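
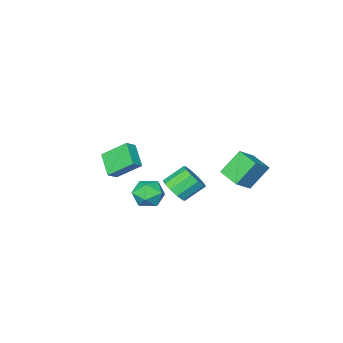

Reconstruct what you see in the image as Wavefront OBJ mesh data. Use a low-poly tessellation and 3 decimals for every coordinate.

v -1.123 2.815 -0.74
v -2.287 3.133 0.702
v -1.074 4.267 -1.02
v -2.237 4.585 0.422
v 0.077 2.955 0.198
v -1.086 3.273 1.64
v 0.127 4.407 -0.082
v -1.037 4.725 1.36
v 1.918 -5.079 -1.769
v 0.962 -3.837 -0.526
v 2.466 -3.734 -2.691
v 1.51 -2.492 -1.448
v 2.63 -5.028 -1.272
v 1.674 -3.786 -0.029
v 3.178 -3.683 -2.194
v 2.222 -2.441 -0.951
v 2.967 2.31 -0.513
v 3.532 2.196 0.242
v 2.359 2.635 1.188
v 1.793 2.75 0.433
v 3.589 2.75 0.055
v 2.415 3.189 1.001
v 3.408 3.136 -0.349
v 2.235 3.575 0.597
v 3.058 3.206 -0.815
v 1.885 3.646 0.131
v 2.674 2.935 -1.166
v 1.5 3.374 -0.22
v 2.401 2.425 -1.268
v 1.228 2.864 -0.322
v 2.345 1.871 -1.081
v 1.171 2.31 -0.135
v 2.525 1.485 -0.677
v 1.352 1.924 0.269
v 2.875 1.414 -0.211
v 1.702 1.854 0.735
v 3.26 1.686 0.14
v 2.086 2.125 1.086
v 2.689 0.85 -1.602
v 3.719 0.62 -1.889
v 2.181 -0.76 -2.131
v 3.211 -0.99 -2.418
v 2.948 -0.883 -1.362
v 3.262 0.112 -1.035
v 2.638 -0.252 -2.985
v 2.952 0.743 -2.658
v 3.687 -0.061 -2.743
v 3.879 -0.451 -1.74
v 2.021 0.311 -2.28
v 2.213 -0.079 -1.277
f 2 4 1
f 5 2 1
f 1 4 3
f 3 5 1
f 2 8 4
f 6 2 5
f 6 8 2
f 4 8 3
f 7 5 3
f 3 8 7
f 7 6 5
f 8 6 7
f 10 12 9
f 13 10 9
f 9 12 11
f 11 13 9
f 10 16 12
f 14 10 13
f 14 16 10
f 12 16 11
f 15 13 11
f 11 16 15
f 15 14 13
f 16 14 15
f 18 17 21
f 18 21 19
f 19 21 22
f 19 22 20
f 21 17 23
f 21 23 22
f 22 23 24
f 22 24 20
f 23 17 25
f 23 25 24
f 24 25 26
f 24 26 20
f 25 17 27
f 25 27 26
f 26 27 28
f 26 28 20
f 27 17 29
f 27 29 28
f 28 29 30
f 28 30 20
f 29 17 31
f 29 31 30
f 30 31 32
f 30 32 20
f 31 17 33
f 31 33 32
f 32 33 34
f 32 34 20
f 33 17 35
f 33 35 34
f 34 35 36
f 34 36 20
f 35 17 37
f 35 37 36
f 36 37 38
f 36 38 20
f 37 17 18
f 37 18 38
f 38 18 19
f 38 19 20
f 39 50 44
f 39 44 40
f 39 40 46
f 39 46 49
f 39 49 50
f 40 44 48
f 44 50 43
f 50 49 41
f 49 46 45
f 46 40 47
f 42 48 43
f 42 43 41
f 42 41 45
f 42 45 47
f 42 47 48
f 43 48 44
f 41 43 50
f 45 41 49
f 47 45 46
f 48 47 40



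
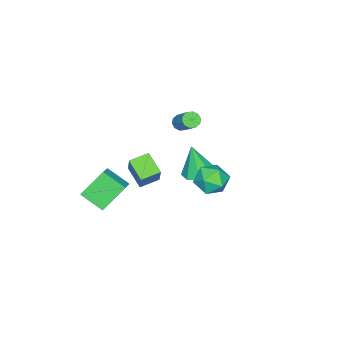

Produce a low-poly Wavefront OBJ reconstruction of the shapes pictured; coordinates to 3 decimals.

v 1.211 4.412 0.167
v 1.732 4.679 1.128
v 0.828 2.761 0.832
v 1.349 3.028 1.793
v 0.378 3.527 1.522
v 0.614 4.547 1.111
v 1.946 2.893 0.849
v 2.182 3.913 0.438
v 2.186 3.74 1.549
v 1.217 4.132 1.966
v 1.343 3.308 -0.006
v 0.374 3.7 0.411
v -0.818 1.621 -0.848
v 0.052 2.21 -0.706
v -0.802 1.099 1.228
v -0.631 2.633 -0.594
v -1.424 2.464 -0.631
v -1.861 1.801 -0.794
v -1.688 1.033 -0.989
v -1.005 0.609 -1.101
v -0.212 0.779 -1.064
v 0.225 1.442 -0.901
v -2.191 -2.835 -2.875
v -1.431 -2.243 -1.331
v -1.577 -1.602 -3.65
v -0.817 -1.01 -2.106
v -1.123 -3.53 -3.134
v -0.363 -2.938 -1.59
v -0.509 -2.297 -3.909
v 0.251 -1.705 -2.365
v -0.291 -2.897 -3.707
v -0.198 -4.399 -2.855
v 0.791 -2.458 -3.051
v 0.884 -3.96 -2.199
v 0.976 -3.7 -5.261
v 1.069 -5.202 -4.409
v 2.058 -3.261 -4.605
v 2.151 -4.763 -3.753
v -4.272 -1.733 -0.241
v -3.719 -1.863 -0.434
v -3.015 -0.717 0.807
v -3.568 -0.587 1.001
v -3.844 -1.574 -0.63
v -3.14 -0.428 0.611
v -4.132 -1.346 -0.677
v -3.429 -0.2 0.564
v -4.474 -1.265 -0.558
v -3.77 -0.119 0.684
v -4.738 -1.364 -0.317
v -4.035 -0.218 0.924
v -4.825 -1.603 -0.047
v -4.121 -0.457 1.194
v -4.7 -1.892 0.149
v -3.996 -0.746 1.39
v -4.411 -2.12 0.196
v -3.708 -0.974 1.437
v -4.07 -2.201 0.076
v -3.366 -1.055 1.318
v -3.805 -2.102 -0.164
v -3.102 -0.956 1.077
f 1 12 6
f 1 6 2
f 1 2 8
f 1 8 11
f 1 11 12
f 2 6 10
f 6 12 5
f 12 11 3
f 11 8 7
f 8 2 9
f 4 10 5
f 4 5 3
f 4 3 7
f 4 7 9
f 4 9 10
f 5 10 6
f 3 5 12
f 7 3 11
f 9 7 8
f 10 9 2
f 14 13 16
f 14 16 15
f 16 13 17
f 16 17 15
f 17 13 18
f 17 18 15
f 18 13 19
f 18 19 15
f 19 13 20
f 19 20 15
f 20 13 21
f 20 21 15
f 21 13 22
f 21 22 15
f 22 13 14
f 22 14 15
f 24 26 23
f 27 24 23
f 23 26 25
f 25 27 23
f 24 30 26
f 28 24 27
f 28 30 24
f 26 30 25
f 29 27 25
f 25 30 29
f 29 28 27
f 30 28 29
f 32 34 31
f 35 32 31
f 31 34 33
f 33 35 31
f 32 38 34
f 36 32 35
f 36 38 32
f 34 38 33
f 37 35 33
f 33 38 37
f 37 36 35
f 38 36 37
f 40 39 43
f 40 43 41
f 41 43 44
f 41 44 42
f 43 39 45
f 43 45 44
f 44 45 46
f 44 46 42
f 45 39 47
f 45 47 46
f 46 47 48
f 46 48 42
f 47 39 49
f 47 49 48
f 48 49 50
f 48 50 42
f 49 39 51
f 49 51 50
f 50 51 52
f 50 52 42
f 51 39 53
f 51 53 52
f 52 53 54
f 52 54 42
f 53 39 55
f 53 55 54
f 54 55 56
f 54 56 42
f 55 39 57
f 55 57 56
f 56 57 58
f 56 58 42
f 57 39 59
f 57 59 58
f 58 59 60
f 58 60 42
f 59 39 40
f 59 40 60
f 60 40 41
f 60 41 42



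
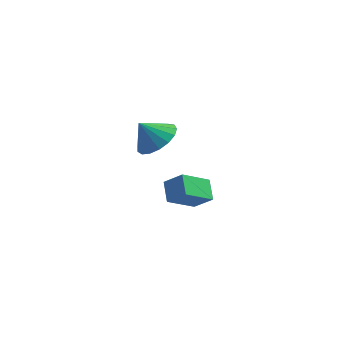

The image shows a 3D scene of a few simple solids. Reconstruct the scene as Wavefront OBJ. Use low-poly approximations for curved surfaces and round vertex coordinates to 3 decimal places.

v 2.544 -2.917 3.163
v 3.345 -3.155 3.694
v 1.856 -3.103 4.117
v 3.303 -2.687 3.756
v 3.087 -2.272 3.681
v 2.747 -2.004 3.488
v 2.36 -1.946 3.221
v 2.016 -2.11 2.94
v 1.792 -2.459 2.711
v 1.74 -2.913 2.585
v 1.873 -3.368 2.592
v 2.159 -3.719 2.729
v 2.533 -3.887 2.966
v 2.91 -3.833 3.249
v 3.203 -3.569 3.511
v 2.533 -1.383 -1.82
v 2.162 -0.543 -1.252
v 3.443 -0.379 -2.709
v 3.071 0.461 -2.141
v 3.369 -1.501 -1.099
v 2.997 -0.661 -0.531
v 4.278 -0.497 -1.988
v 3.907 0.343 -1.42
f 2 1 4
f 2 4 3
f 4 1 5
f 4 5 3
f 5 1 6
f 5 6 3
f 6 1 7
f 6 7 3
f 7 1 8
f 7 8 3
f 8 1 9
f 8 9 3
f 9 1 10
f 9 10 3
f 10 1 11
f 10 11 3
f 11 1 12
f 11 12 3
f 12 1 13
f 12 13 3
f 13 1 14
f 13 14 3
f 14 1 15
f 14 15 3
f 15 1 2
f 15 2 3
f 17 19 16
f 20 17 16
f 16 19 18
f 18 20 16
f 17 23 19
f 21 17 20
f 21 23 17
f 19 23 18
f 22 20 18
f 18 23 22
f 22 21 20
f 23 21 22



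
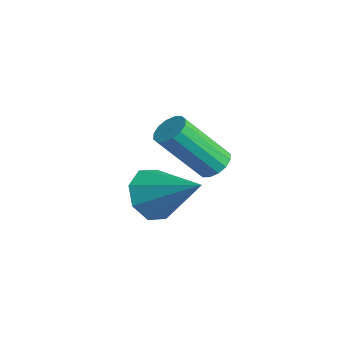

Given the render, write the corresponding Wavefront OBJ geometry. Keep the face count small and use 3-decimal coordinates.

v 2.192 -1.675 2.931
v 2.755 -1.85 2.93
v 2.371 -3.101 4.547
v 1.808 -2.925 4.549
v 2.749 -1.608 3.115
v 2.364 -2.858 4.733
v 2.593 -1.384 3.252
v 2.209 -2.634 4.869
v 2.33 -1.237 3.302
v 1.945 -2.487 4.92
v 2.03 -1.208 3.253
v 1.645 -2.458 4.871
v 1.773 -1.304 3.118
v 1.389 -2.554 4.736
v 1.629 -1.499 2.933
v 1.245 -2.75 4.55
v 1.636 -1.742 2.747
v 1.251 -2.992 4.365
v 1.791 -1.966 2.611
v 1.407 -3.216 4.228
v 2.055 -2.113 2.56
v 1.67 -3.363 4.178
v 2.355 -2.142 2.609
v 1.97 -3.392 4.227
v 2.611 -2.046 2.744
v 2.227 -3.296 4.362
v 0.479 -2.816 0.894
v 1.139 -3.294 0.349
v 2.001 -1.984 2.006
v 0.972 -2.617 0.071
v 0.517 -2.057 0.275
v 0.039 -1.942 0.842
v -0.18 -2.338 1.439
v -0.014 -3.015 1.718
v 0.441 -3.575 1.513
v 0.919 -3.69 0.947
f 2 1 5
f 2 5 3
f 3 5 6
f 3 6 4
f 5 1 7
f 5 7 6
f 6 7 8
f 6 8 4
f 7 1 9
f 7 9 8
f 8 9 10
f 8 10 4
f 9 1 11
f 9 11 10
f 10 11 12
f 10 12 4
f 11 1 13
f 11 13 12
f 12 13 14
f 12 14 4
f 13 1 15
f 13 15 14
f 14 15 16
f 14 16 4
f 15 1 17
f 15 17 16
f 16 17 18
f 16 18 4
f 17 1 19
f 17 19 18
f 18 19 20
f 18 20 4
f 19 1 21
f 19 21 20
f 20 21 22
f 20 22 4
f 21 1 23
f 21 23 22
f 22 23 24
f 22 24 4
f 23 1 25
f 23 25 24
f 24 25 26
f 24 26 4
f 25 1 2
f 25 2 26
f 26 2 3
f 26 3 4
f 28 27 30
f 28 30 29
f 30 27 31
f 30 31 29
f 31 27 32
f 31 32 29
f 32 27 33
f 32 33 29
f 33 27 34
f 33 34 29
f 34 27 35
f 34 35 29
f 35 27 36
f 35 36 29
f 36 27 28
f 36 28 29



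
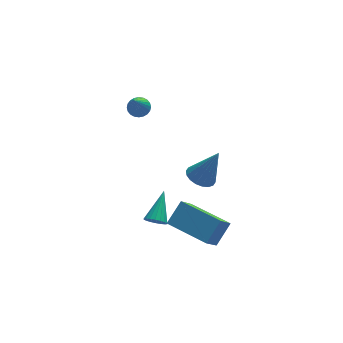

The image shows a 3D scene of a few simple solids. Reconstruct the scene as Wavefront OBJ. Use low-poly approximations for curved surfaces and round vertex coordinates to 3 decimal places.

v -0.892 -0.424 -0.62
v -0.466 -0.72 -0.576
v -0.208 0.684 0.24
v -0.424 -0.597 -0.768
v -0.475 -0.44 -0.93
v -0.608 -0.28 -1.031
v -0.797 -0.148 -1.05
v -1.005 -0.071 -0.984
v -1.191 -0.064 -0.846
v -1.317 -0.128 -0.663
v -1.359 -0.251 -0.472
v -1.308 -0.408 -0.309
v -1.175 -0.568 -0.208
v -0.986 -0.7 -0.189
v -0.778 -0.777 -0.255
v -0.593 -0.784 -0.393
v 0.62 -2.782 -0.164
v 1.381 -2.26 0.633
v -0.635 -1.264 0.039
v 0.127 -0.742 0.837
v 1.273 -2.098 -1.237
v 2.035 -1.576 -0.439
v 0.019 -0.58 -1.033
v 0.78 -0.058 -0.236
v 0.776 -1.381 3.006
v 1.156 -0.844 2.879
v 1.484 -1.519 4.534
v 0.912 -0.725 3.002
v 0.641 -0.735 3.127
v 0.397 -0.874 3.227
v 0.228 -1.113 3.284
v 0.168 -1.405 3.285
v 0.228 -1.692 3.232
v 0.396 -1.918 3.133
v 0.64 -2.037 3.009
v 0.911 -2.026 2.885
v 1.155 -1.887 2.784
v 1.324 -1.648 2.728
v 1.384 -1.356 2.726
v 1.325 -1.069 2.78
v -0.434 3.818 3.239
v -0.011 3.988 3.49
v -0.906 2.842 4.701
v -0.147 4.13 3.541
v -0.326 4.225 3.546
v -0.522 4.257 3.504
v -0.705 4.223 3.422
v -0.846 4.127 3.313
v -0.925 3.984 3.192
v -0.928 3.816 3.078
v -0.857 3.648 2.989
v -0.721 3.507 2.938
v -0.542 3.412 2.933
v -0.346 3.38 2.975
v -0.163 3.414 3.056
v -0.022 3.51 3.166
v 0.057 3.653 3.287
v 0.06 3.821 3.4
f 2 1 4
f 2 4 3
f 4 1 5
f 4 5 3
f 5 1 6
f 5 6 3
f 6 1 7
f 6 7 3
f 7 1 8
f 7 8 3
f 8 1 9
f 8 9 3
f 9 1 10
f 9 10 3
f 10 1 11
f 10 11 3
f 11 1 12
f 11 12 3
f 12 1 13
f 12 13 3
f 13 1 14
f 13 14 3
f 14 1 15
f 14 15 3
f 15 1 16
f 15 16 3
f 16 1 2
f 16 2 3
f 18 20 17
f 21 18 17
f 17 20 19
f 19 21 17
f 18 24 20
f 22 18 21
f 22 24 18
f 20 24 19
f 23 21 19
f 19 24 23
f 23 22 21
f 24 22 23
f 26 25 28
f 26 28 27
f 28 25 29
f 28 29 27
f 29 25 30
f 29 30 27
f 30 25 31
f 30 31 27
f 31 25 32
f 31 32 27
f 32 25 33
f 32 33 27
f 33 25 34
f 33 34 27
f 34 25 35
f 34 35 27
f 35 25 36
f 35 36 27
f 36 25 37
f 36 37 27
f 37 25 38
f 37 38 27
f 38 25 39
f 38 39 27
f 39 25 40
f 39 40 27
f 40 25 26
f 40 26 27
f 42 41 44
f 42 44 43
f 44 41 45
f 44 45 43
f 45 41 46
f 45 46 43
f 46 41 47
f 46 47 43
f 47 41 48
f 47 48 43
f 48 41 49
f 48 49 43
f 49 41 50
f 49 50 43
f 50 41 51
f 50 51 43
f 51 41 52
f 51 52 43
f 52 41 53
f 52 53 43
f 53 41 54
f 53 54 43
f 54 41 55
f 54 55 43
f 55 41 56
f 55 56 43
f 56 41 57
f 56 57 43
f 57 41 58
f 57 58 43
f 58 41 42
f 58 42 43



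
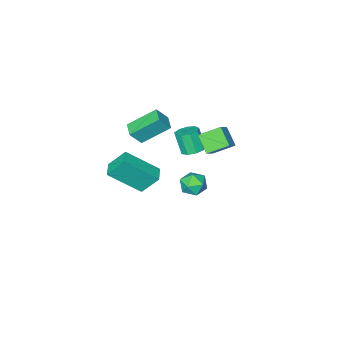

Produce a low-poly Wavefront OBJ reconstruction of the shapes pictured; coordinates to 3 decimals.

v 1.486 4.293 1.332
v 1.781 4.012 1.907
v 0.679 3.488 1.353
v 0.974 3.207 1.928
v 0.656 3.835 1.966
v 1.155 4.332 1.953
v 1.305 3.168 1.307
v 1.804 3.665 1.294
v 1.669 3.317 1.892
v 1.268 3.729 2.299
v 1.192 3.771 0.961
v 0.791 4.183 1.368
v -3.729 -2.494 -2.946
v -3.166 -2.194 -2.821
v -3.148 -2.705 -1.67
v -3.711 -3.006 -1.794
v -3.506 -1.935 -2.701
v -3.489 -2.446 -1.549
v -3.951 -1.937 -2.695
v -3.934 -2.448 -1.544
v -4.292 -2.201 -2.807
v -4.274 -2.712 -1.655
v -4.369 -2.601 -2.983
v -4.351 -3.112 -1.832
v -4.147 -2.952 -3.142
v -4.129 -3.463 -1.991
v -3.729 -3.089 -3.209
v -3.711 -3.6 -2.058
v -3.311 -2.947 -3.153
v -3.293 -3.458 -2.002
v -3.089 -2.594 -3
v -3.071 -3.105 -1.848
v -3.184 -0.278 -1.387
v -3.357 -1.162 -0.672
v -4.06 0.371 -0.797
v -4.234 -0.513 -0.082
v -2.486 0.093 -0.758
v -2.66 -0.791 -0.043
v -3.363 0.742 -0.168
v -3.536 -0.142 0.547
v 1.764 0.636 -0.12
v 3.008 -0.324 1.149
v 1.187 1.21 0.88
v 2.431 0.249 2.149
v 2.289 1.251 -0.169
v 3.533 0.29 1.1
v 1.712 1.824 0.831
v 2.956 0.864 2.1
v -1.805 -2.038 0.902
v -1.243 -2.228 1.682
v -1.424 -1.319 0.802
v -0.862 -1.509 1.582
v -0.618 -2.811 -0.142
v -0.056 -3.001 0.638
v -0.237 -2.092 -0.242
v 0.325 -2.282 0.538
f 1 12 6
f 1 6 2
f 1 2 8
f 1 8 11
f 1 11 12
f 2 6 10
f 6 12 5
f 12 11 3
f 11 8 7
f 8 2 9
f 4 10 5
f 4 5 3
f 4 3 7
f 4 7 9
f 4 9 10
f 5 10 6
f 3 5 12
f 7 3 11
f 9 7 8
f 10 9 2
f 14 13 17
f 14 17 15
f 15 17 18
f 15 18 16
f 17 13 19
f 17 19 18
f 18 19 20
f 18 20 16
f 19 13 21
f 19 21 20
f 20 21 22
f 20 22 16
f 21 13 23
f 21 23 22
f 22 23 24
f 22 24 16
f 23 13 25
f 23 25 24
f 24 25 26
f 24 26 16
f 25 13 27
f 25 27 26
f 26 27 28
f 26 28 16
f 27 13 29
f 27 29 28
f 28 29 30
f 28 30 16
f 29 13 31
f 29 31 30
f 30 31 32
f 30 32 16
f 31 13 14
f 31 14 32
f 32 14 15
f 32 15 16
f 34 36 33
f 37 34 33
f 33 36 35
f 35 37 33
f 34 40 36
f 38 34 37
f 38 40 34
f 36 40 35
f 39 37 35
f 35 40 39
f 39 38 37
f 40 38 39
f 42 44 41
f 45 42 41
f 41 44 43
f 43 45 41
f 42 48 44
f 46 42 45
f 46 48 42
f 44 48 43
f 47 45 43
f 43 48 47
f 47 46 45
f 48 46 47
f 50 52 49
f 53 50 49
f 49 52 51
f 51 53 49
f 50 56 52
f 54 50 53
f 54 56 50
f 52 56 51
f 55 53 51
f 51 56 55
f 55 54 53
f 56 54 55



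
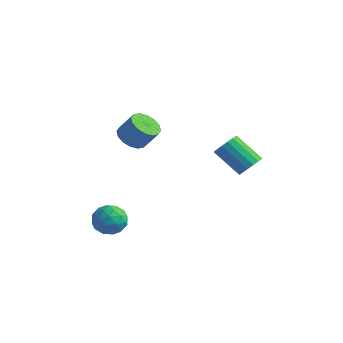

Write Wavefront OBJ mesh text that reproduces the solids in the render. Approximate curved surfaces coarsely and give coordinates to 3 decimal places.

v -1.809 -0.438 2.54
v -1.238 -0.758 2.217
v -0.619 -0.562 3.117
v -1.191 -0.242 3.44
v -1.213 -0.394 2.121
v -0.595 -0.198 3.021
v -1.348 -0.041 2.136
v -0.729 0.155 3.037
v -1.607 0.205 2.26
v -0.988 0.401 3.161
v -1.919 0.279 2.459
v -1.301 0.475 3.36
v -2.203 0.161 2.68
v -1.584 0.357 3.58
v -2.381 -0.118 2.863
v -1.762 0.078 3.763
v -2.405 -0.482 2.959
v -1.787 -0.286 3.859
v -2.271 -0.835 2.943
v -1.652 -0.639 3.844
v -2.012 -1.081 2.819
v -1.393 -0.885 3.72
v -1.699 -1.155 2.62
v -1.081 -0.959 3.521
v -1.416 -1.037 2.4
v -0.797 -0.841 3.3
v 1.403 3.689 -0.081
v 1.819 3.621 0.427
v 0.552 3.522 1.449
v 0.137 3.591 0.941
v 1.777 3.933 0.406
v 0.51 3.835 1.427
v 1.649 4.19 0.272
v 0.383 4.091 1.294
v 1.465 4.332 0.058
v 0.199 4.233 1.08
v 1.267 4.326 -0.188
v 0.001 4.227 0.834
v 1.1 4.175 -0.409
v -0.166 4.076 0.612
v 1.003 3.913 -0.556
v -0.264 3.814 0.466
v 0.997 3.599 -0.593
v -0.269 3.5 0.429
v 1.084 3.306 -0.513
v -0.182 3.207 0.508
v 1.245 3.101 -0.334
v -0.022 3.002 0.687
v 1.441 3.031 -0.097
v 0.175 2.932 0.924
v 1.629 3.111 0.143
v 0.363 3.013 1.165
v 1.765 3.324 0.333
v 0.499 3.226 1.355
v -2.977 -0.739 -1.88
v -2.255 -0.405 -2.115
v -2.805 -1.735 -2.765
v -2.083 -1.401 -3
v -2.157 -1.739 -2.245
v -2.264 -1.123 -1.698
v -2.796 -1.017 -3.182
v -2.903 -0.401 -2.635
v -2.143 -0.577 -2.92
v -1.748 -1.023 -2.341
v -3.312 -1.117 -2.539
v -2.917 -1.563 -1.96
v -2.631 -0.484 -1.92
v -2.429 -1.656 -2.96
v -2.473 -1.854 -2.516
v -2.048 -1.658 -2.655
v -2.636 -0.906 -1.675
v -2.211 -0.71 -1.813
v -2.154 -1.494 -1.889
v -2.849 -1.43 -3.067
v -2.424 -1.234 -3.205
v -3.012 -0.482 -2.225
v -2.587 -0.286 -2.364
v -2.906 -0.646 -2.991
v -2.14 -0.389 -2.532
v -2.039 -0.975 -3.052
v -2.459 -0.749 -3.158
v -2.521 -0.387 -2.837
v -1.908 -0.651 -2.191
v -1.807 -1.237 -2.711
v -1.851 -1.435 -2.267
v -1.914 -1.073 -1.946
v -1.842 -0.752 -2.664
v -3.253 -0.903 -2.169
v -3.152 -1.489 -2.689
v -3.146 -1.067 -2.934
v -3.209 -0.705 -2.613
v -3.021 -1.165 -1.828
v -2.92 -1.751 -2.348
v -2.539 -1.753 -2.043
v -2.601 -1.391 -1.722
v -3.218 -1.388 -2.216
f 2 1 5
f 2 5 3
f 3 5 6
f 3 6 4
f 5 1 7
f 5 7 6
f 6 7 8
f 6 8 4
f 7 1 9
f 7 9 8
f 8 9 10
f 8 10 4
f 9 1 11
f 9 11 10
f 10 11 12
f 10 12 4
f 11 1 13
f 11 13 12
f 12 13 14
f 12 14 4
f 13 1 15
f 13 15 14
f 14 15 16
f 14 16 4
f 15 1 17
f 15 17 16
f 16 17 18
f 16 18 4
f 17 1 19
f 17 19 18
f 18 19 20
f 18 20 4
f 19 1 21
f 19 21 20
f 20 21 22
f 20 22 4
f 21 1 23
f 21 23 22
f 22 23 24
f 22 24 4
f 23 1 25
f 23 25 24
f 24 25 26
f 24 26 4
f 25 1 2
f 25 2 26
f 26 2 3
f 26 3 4
f 28 27 31
f 28 31 29
f 29 31 32
f 29 32 30
f 31 27 33
f 31 33 32
f 32 33 34
f 32 34 30
f 33 27 35
f 33 35 34
f 34 35 36
f 34 36 30
f 35 27 37
f 35 37 36
f 36 37 38
f 36 38 30
f 37 27 39
f 37 39 38
f 38 39 40
f 38 40 30
f 39 27 41
f 39 41 40
f 40 41 42
f 40 42 30
f 41 27 43
f 41 43 42
f 42 43 44
f 42 44 30
f 43 27 45
f 43 45 44
f 44 45 46
f 44 46 30
f 45 27 47
f 45 47 46
f 46 47 48
f 46 48 30
f 47 27 49
f 47 49 48
f 48 49 50
f 48 50 30
f 49 27 51
f 49 51 50
f 50 51 52
f 50 52 30
f 51 27 53
f 51 53 52
f 52 53 54
f 52 54 30
f 53 27 28
f 53 28 54
f 54 28 29
f 54 29 30
f 55 92 71
f 92 66 95
f 71 95 60
f 92 95 71
f 55 71 67
f 71 60 72
f 67 72 56
f 71 72 67
f 55 67 76
f 67 56 77
f 76 77 62
f 67 77 76
f 55 76 88
f 76 62 91
f 88 91 65
f 76 91 88
f 55 88 92
f 88 65 96
f 92 96 66
f 88 96 92
f 56 72 83
f 72 60 86
f 83 86 64
f 72 86 83
f 60 95 73
f 95 66 94
f 73 94 59
f 95 94 73
f 66 96 93
f 96 65 89
f 93 89 57
f 96 89 93
f 65 91 90
f 91 62 78
f 90 78 61
f 91 78 90
f 62 77 82
f 77 56 79
f 82 79 63
f 77 79 82
f 58 84 70
f 84 64 85
f 70 85 59
f 84 85 70
f 58 70 68
f 70 59 69
f 68 69 57
f 70 69 68
f 58 68 75
f 68 57 74
f 75 74 61
f 68 74 75
f 58 75 80
f 75 61 81
f 80 81 63
f 75 81 80
f 58 80 84
f 80 63 87
f 84 87 64
f 80 87 84
f 59 85 73
f 85 64 86
f 73 86 60
f 85 86 73
f 57 69 93
f 69 59 94
f 93 94 66
f 69 94 93
f 61 74 90
f 74 57 89
f 90 89 65
f 74 89 90
f 63 81 82
f 81 61 78
f 82 78 62
f 81 78 82
f 64 87 83
f 87 63 79
f 83 79 56
f 87 79 83



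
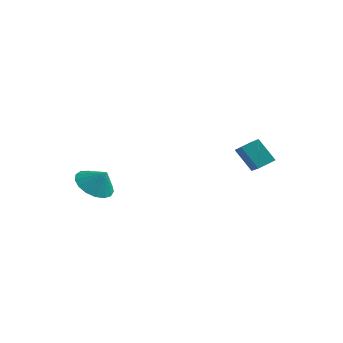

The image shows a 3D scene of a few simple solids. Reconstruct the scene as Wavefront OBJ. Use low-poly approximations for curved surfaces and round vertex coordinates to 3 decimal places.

v 1.88 0.742 -0.011
v 2.291 1.497 0.368
v 0.933 1.588 -0.669
v 1.344 2.343 -0.29
v 2.756 0.837 -1.15
v 3.167 1.592 -0.771
v 1.809 1.683 -1.808
v 2.22 2.438 -1.429
v -3.614 -3.03 -2.457
v -2.816 -2.827 -3.076
v -2.946 -2.93 -1.563
v -3.009 -2.383 -2.982
v -3.34 -2.087 -2.768
v -3.734 -2.008 -2.482
v -4.1 -2.162 -2.191
v -4.355 -2.515 -1.96
v -4.441 -2.987 -1.844
v -4.336 -3.468 -1.867
v -4.067 -3.849 -2.026
v -3.694 -4.042 -2.283
v -3.302 -4.004 -2.58
v -2.982 -3.743 -2.849
v -2.807 -3.318 -3.028
f 2 4 1
f 5 2 1
f 1 4 3
f 3 5 1
f 2 8 4
f 6 2 5
f 6 8 2
f 4 8 3
f 7 5 3
f 3 8 7
f 7 6 5
f 8 6 7
f 10 9 12
f 10 12 11
f 12 9 13
f 12 13 11
f 13 9 14
f 13 14 11
f 14 9 15
f 14 15 11
f 15 9 16
f 15 16 11
f 16 9 17
f 16 17 11
f 17 9 18
f 17 18 11
f 18 9 19
f 18 19 11
f 19 9 20
f 19 20 11
f 20 9 21
f 20 21 11
f 21 9 22
f 21 22 11
f 22 9 23
f 22 23 11
f 23 9 10
f 23 10 11



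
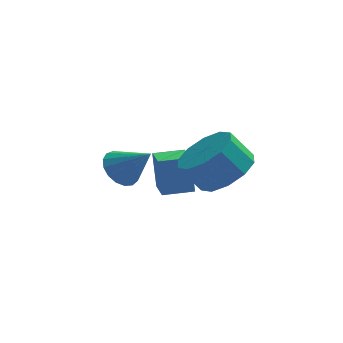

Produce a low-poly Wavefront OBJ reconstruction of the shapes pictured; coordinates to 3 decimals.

v -0.223 -3.355 2.94
v 0.495 -3.679 3.506
v -0.159 -3.589 4.386
v -0.877 -3.265 3.82
v 0.537 -3.082 3.477
v -0.116 -2.992 4.357
v 0.289 -2.589 3.242
v -0.364 -2.499 4.123
v -0.155 -2.388 2.892
v -0.808 -2.299 3.773
v -0.625 -2.557 2.561
v -1.278 -2.468 3.441
v -0.941 -3.031 2.374
v -1.595 -2.941 3.254
v -0.984 -3.628 2.403
v -1.637 -3.538 3.283
v -0.736 -4.121 2.637
v -1.389 -4.031 3.518
v -0.292 -4.321 2.987
v -0.945 -4.232 3.868
v 0.178 -4.152 3.319
v -0.475 -4.063 4.199
v -3.154 -1.512 2.129
v -2.837 -1.874 1.621
v -2.306 -2.008 3.011
v -2.673 -1.583 1.626
v -2.618 -1.275 1.747
v -2.687 -1.021 1.955
v -2.862 -0.881 2.203
v -3.105 -0.884 2.434
v -3.358 -1.032 2.596
v -3.565 -1.29 2.65
v -3.678 -1.598 2.585
v -3.671 -1.887 2.416
v -3.546 -2.09 2.181
v -3.33 -2.161 1.934
v -3.075 -2.083 1.732
v -1.922 -0.942 0.583
v -2.024 -0.642 1.864
v -2.028 0.131 0.323
v -2.13 0.432 1.604
v -0.93 -0.832 0.636
v -1.032 -0.531 1.917
v -1.036 0.242 0.376
v -1.138 0.542 1.657
f 2 1 5
f 2 5 3
f 3 5 6
f 3 6 4
f 5 1 7
f 5 7 6
f 6 7 8
f 6 8 4
f 7 1 9
f 7 9 8
f 8 9 10
f 8 10 4
f 9 1 11
f 9 11 10
f 10 11 12
f 10 12 4
f 11 1 13
f 11 13 12
f 12 13 14
f 12 14 4
f 13 1 15
f 13 15 14
f 14 15 16
f 14 16 4
f 15 1 17
f 15 17 16
f 16 17 18
f 16 18 4
f 17 1 19
f 17 19 18
f 18 19 20
f 18 20 4
f 19 1 21
f 19 21 20
f 20 21 22
f 20 22 4
f 21 1 2
f 21 2 22
f 22 2 3
f 22 3 4
f 24 23 26
f 24 26 25
f 26 23 27
f 26 27 25
f 27 23 28
f 27 28 25
f 28 23 29
f 28 29 25
f 29 23 30
f 29 30 25
f 30 23 31
f 30 31 25
f 31 23 32
f 31 32 25
f 32 23 33
f 32 33 25
f 33 23 34
f 33 34 25
f 34 23 35
f 34 35 25
f 35 23 36
f 35 36 25
f 36 23 37
f 36 37 25
f 37 23 24
f 37 24 25
f 39 41 38
f 42 39 38
f 38 41 40
f 40 42 38
f 39 45 41
f 43 39 42
f 43 45 39
f 41 45 40
f 44 42 40
f 40 45 44
f 44 43 42
f 45 43 44



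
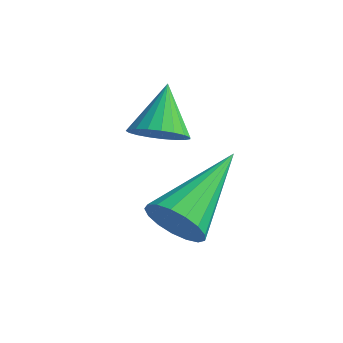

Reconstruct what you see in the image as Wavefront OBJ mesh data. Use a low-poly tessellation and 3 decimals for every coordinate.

v 0.233 2.276 -3.838
v 0.499 1.983 -3.456
v -0.073 2.984 -3.082
v 0.661 2.128 -3.526
v 0.749 2.299 -3.65
v 0.748 2.465 -3.807
v 0.658 2.599 -3.969
v 0.494 2.677 -4.108
v 0.285 2.686 -4.201
v 0.067 2.623 -4.231
v -0.122 2.501 -4.192
v -0.25 2.34 -4.093
v -0.295 2.167 -3.949
v -0.248 2.014 -3.787
v -0.118 1.905 -3.633
v 0.072 1.861 -3.514
v 0.291 1.889 -3.451
v 1.827 0.484 -4.189
v 2.155 0.298 -3.762
v 1.853 2.096 -3.511
v 2.334 0.376 -3.953
v 2.397 0.478 -4.198
v 2.329 0.581 -4.441
v 2.146 0.662 -4.627
v 1.89 0.703 -4.712
v 1.619 0.693 -4.678
v 1.396 0.635 -4.531
v 1.272 0.542 -4.307
v 1.275 0.436 -4.056
v 1.404 0.341 -3.835
v 1.63 0.279 -3.695
v 1.901 0.263 -3.669
f 2 1 4
f 2 4 3
f 4 1 5
f 4 5 3
f 5 1 6
f 5 6 3
f 6 1 7
f 6 7 3
f 7 1 8
f 7 8 3
f 8 1 9
f 8 9 3
f 9 1 10
f 9 10 3
f 10 1 11
f 10 11 3
f 11 1 12
f 11 12 3
f 12 1 13
f 12 13 3
f 13 1 14
f 13 14 3
f 14 1 15
f 14 15 3
f 15 1 16
f 15 16 3
f 16 1 17
f 16 17 3
f 17 1 2
f 17 2 3
f 19 18 21
f 19 21 20
f 21 18 22
f 21 22 20
f 22 18 23
f 22 23 20
f 23 18 24
f 23 24 20
f 24 18 25
f 24 25 20
f 25 18 26
f 25 26 20
f 26 18 27
f 26 27 20
f 27 18 28
f 27 28 20
f 28 18 29
f 28 29 20
f 29 18 30
f 29 30 20
f 30 18 31
f 30 31 20
f 31 18 32
f 31 32 20
f 32 18 19
f 32 19 20



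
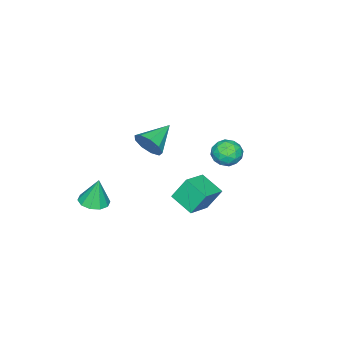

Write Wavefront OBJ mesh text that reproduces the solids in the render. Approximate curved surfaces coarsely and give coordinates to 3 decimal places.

v -3.788 1.559 0.739
v -2.918 1.085 0.984
v -4.542 0.835 2.016
v -3.672 0.361 2.261
v -3.753 1.371 2.379
v -3.287 1.818 1.59
v -4.173 0.102 1.41
v -3.707 0.549 0.621
v -3.156 0.185 1.399
v -2.897 0.969 1.997
v -4.563 0.951 1.003
v -4.304 1.735 1.601
v -3.287 1.386 0.75
v -4.173 0.534 2.25
v -4.221 1.128 2.32
v -3.71 0.849 2.463
v -3.504 1.817 1.106
v -2.993 1.538 1.249
v -3.483 1.706 2.069
v -4.467 0.382 1.751
v -3.956 0.103 1.894
v -3.75 1.071 0.537
v -3.239 0.792 0.68
v -3.977 0.214 0.931
v -2.916 0.578 1.137
v -3.359 0.152 1.887
v -3.653 -0 1.388
v -3.379 0.263 0.924
v -2.763 1.039 1.489
v -3.206 0.613 2.239
v -3.254 1.206 2.308
v -2.98 1.47 1.845
v -2.903 0.509 1.732
v -4.254 1.307 0.761
v -4.697 0.881 1.511
v -4.48 0.45 1.155
v -4.206 0.714 0.692
v -4.101 1.768 1.113
v -4.544 1.342 1.863
v -4.081 1.657 2.076
v -3.807 1.92 1.612
v -4.557 1.411 1.268
v 3.008 -3.815 -0.456
v 3.924 -4.044 -0.352
v 2.872 -3.525 1.376
v 3.891 -3.465 -0.446
v 3.521 -3.02 -0.544
v 2.955 -2.879 -0.608
v 2.409 -3.095 -0.615
v 2.092 -3.586 -0.56
v 2.125 -4.165 -0.466
v 2.495 -4.61 -0.368
v 3.061 -4.751 -0.304
v 3.607 -4.535 -0.298
v -2.623 -3.837 0.976
v -2.206 -3.408 1.863
v -4.537 -3.563 1.744
v -2.33 -2.885 1.366
v -2.592 -2.807 0.687
v -2.868 -3.212 0.143
v -3.03 -3.909 -0.011
v -3.001 -4.572 0.296
v -2.796 -4.892 0.922
v -2.51 -4.718 1.573
v -2.277 -4.132 1.944
v 2.566 3.237 4.42
v 4.127 3.174 4.951
v 2.835 4.664 3.799
v 4.396 4.602 4.33
v 3.004 2.558 3.05
v 4.565 2.496 3.581
v 3.273 3.986 2.429
v 4.834 3.923 2.96
f 1 38 17
f 38 12 41
f 17 41 6
f 38 41 17
f 1 17 13
f 17 6 18
f 13 18 2
f 17 18 13
f 1 13 22
f 13 2 23
f 22 23 8
f 13 23 22
f 1 22 34
f 22 8 37
f 34 37 11
f 22 37 34
f 1 34 38
f 34 11 42
f 38 42 12
f 34 42 38
f 2 18 29
f 18 6 32
f 29 32 10
f 18 32 29
f 6 41 19
f 41 12 40
f 19 40 5
f 41 40 19
f 12 42 39
f 42 11 35
f 39 35 3
f 42 35 39
f 11 37 36
f 37 8 24
f 36 24 7
f 37 24 36
f 8 23 28
f 23 2 25
f 28 25 9
f 23 25 28
f 4 30 16
f 30 10 31
f 16 31 5
f 30 31 16
f 4 16 14
f 16 5 15
f 14 15 3
f 16 15 14
f 4 14 21
f 14 3 20
f 21 20 7
f 14 20 21
f 4 21 26
f 21 7 27
f 26 27 9
f 21 27 26
f 4 26 30
f 26 9 33
f 30 33 10
f 26 33 30
f 5 31 19
f 31 10 32
f 19 32 6
f 31 32 19
f 3 15 39
f 15 5 40
f 39 40 12
f 15 40 39
f 7 20 36
f 20 3 35
f 36 35 11
f 20 35 36
f 9 27 28
f 27 7 24
f 28 24 8
f 27 24 28
f 10 33 29
f 33 9 25
f 29 25 2
f 33 25 29
f 44 43 46
f 44 46 45
f 46 43 47
f 46 47 45
f 47 43 48
f 47 48 45
f 48 43 49
f 48 49 45
f 49 43 50
f 49 50 45
f 50 43 51
f 50 51 45
f 51 43 52
f 51 52 45
f 52 43 53
f 52 53 45
f 53 43 54
f 53 54 45
f 54 43 44
f 54 44 45
f 56 55 58
f 56 58 57
f 58 55 59
f 58 59 57
f 59 55 60
f 59 60 57
f 60 55 61
f 60 61 57
f 61 55 62
f 61 62 57
f 62 55 63
f 62 63 57
f 63 55 64
f 63 64 57
f 64 55 65
f 64 65 57
f 65 55 56
f 65 56 57
f 67 69 66
f 70 67 66
f 66 69 68
f 68 70 66
f 67 73 69
f 71 67 70
f 71 73 67
f 69 73 68
f 72 70 68
f 68 73 72
f 72 71 70
f 73 71 72



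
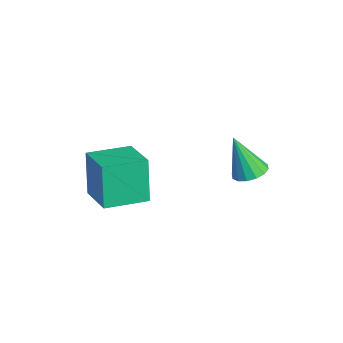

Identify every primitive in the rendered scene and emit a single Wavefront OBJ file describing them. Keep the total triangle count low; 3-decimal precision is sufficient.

v -0.598 -1.573 -4.415
v -1.096 -1.512 -2.458
v -0.887 0.229 -4.545
v -1.384 0.29 -2.588
v 1.104 -1.27 -3.992
v 0.607 -1.209 -2.035
v 0.816 0.532 -4.122
v 0.318 0.593 -2.165
v 2.34 3.966 -1.852
v 3.04 4.014 -1.692
v 1.98 3.394 -0.108
v 2.899 4.35 -1.61
v 2.609 4.582 -1.594
v 2.246 4.65 -1.646
v 1.908 4.535 -1.754
v 1.686 4.267 -1.888
v 1.639 3.919 -2.012
v 1.78 3.583 -2.093
v 2.07 3.351 -2.11
v 2.433 3.283 -2.057
v 2.771 3.398 -1.95
v 2.993 3.666 -1.816
f 2 4 1
f 5 2 1
f 1 4 3
f 3 5 1
f 2 8 4
f 6 2 5
f 6 8 2
f 4 8 3
f 7 5 3
f 3 8 7
f 7 6 5
f 8 6 7
f 10 9 12
f 10 12 11
f 12 9 13
f 12 13 11
f 13 9 14
f 13 14 11
f 14 9 15
f 14 15 11
f 15 9 16
f 15 16 11
f 16 9 17
f 16 17 11
f 17 9 18
f 17 18 11
f 18 9 19
f 18 19 11
f 19 9 20
f 19 20 11
f 20 9 21
f 20 21 11
f 21 9 22
f 21 22 11
f 22 9 10
f 22 10 11



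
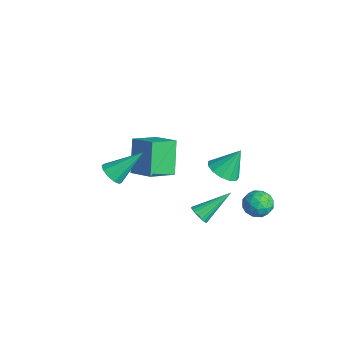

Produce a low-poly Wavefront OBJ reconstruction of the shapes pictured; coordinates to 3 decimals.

v -4.924 0.695 -2.309
v -4.583 -0.745 -1.701
v -3.593 1.266 -1.702
v -3.252 -0.174 -1.094
v -3.908 0.194 -4.066
v -3.567 -1.246 -3.458
v -2.577 0.765 -3.459
v -2.236 -0.675 -2.851
v -0.778 -3.238 -0.523
v -0.448 -2.849 -1.03
v -0.542 -1.682 0.823
v -0.884 -2.763 -1.053
v -1.279 -2.859 -0.873
v -1.483 -3.099 -0.559
v -1.418 -3.392 -0.231
v -1.108 -3.627 -0.015
v -0.672 -3.713 0.008
v -0.276 -3.617 -0.172
v -0.072 -3.377 -0.486
v -0.138 -3.083 -0.814
v 0.719 4.558 -3.627
v 1.518 4.293 -3.761
v 0.242 3.347 -4.079
v 1.041 3.082 -4.213
v 0.757 3.196 -3.418
v 1.052 3.945 -3.138
v 0.708 3.695 -4.702
v 1.003 4.444 -4.422
v 1.51 3.76 -4.425
v 1.541 3.452 -3.632
v 0.219 4.188 -4.208
v 0.25 3.88 -3.415
v 1.161 4.532 -3.654
v 0.599 3.108 -4.186
v 0.433 3.175 -3.719
v 0.902 3.02 -3.797
v 0.887 4.327 -3.288
v 1.356 4.171 -3.367
v 0.909 3.527 -3.166
v 0.404 3.469 -4.473
v 0.873 3.313 -4.552
v 0.858 4.62 -4.043
v 1.327 4.465 -4.121
v 0.851 4.113 -4.674
v 1.625 4.063 -4.123
v 1.345 3.351 -4.389
v 1.149 3.712 -4.676
v 1.323 4.152 -4.512
v 1.644 3.882 -3.657
v 1.363 3.17 -3.923
v 1.197 3.237 -3.456
v 1.37 3.677 -3.291
v 1.639 3.568 -4.047
v 0.397 4.47 -3.917
v 0.116 3.758 -4.183
v 0.39 3.963 -4.549
v 0.563 4.403 -4.384
v 0.415 4.289 -3.451
v 0.135 3.577 -3.717
v 0.437 3.488 -3.328
v 0.611 3.928 -3.164
v 0.121 4.072 -3.793
v -1.468 2.944 -2.917
v -1.058 3.631 -3.391
v -1.352 3.836 -1.523
v -1.573 3.726 -3.409
v -2.055 3.572 -3.271
v -2.35 3.219 -3.02
v -2.366 2.779 -2.737
v -2.096 2.391 -2.511
v -1.627 2.178 -2.414
v -1.108 2.208 -2.477
v -0.703 2.472 -2.679
v -0.541 2.886 -2.958
v -0.673 3.317 -3.223
v 1.068 0.558 -3.503
v 1.609 0.441 -3.297
v 1.012 2.282 -2.377
v 1.657 0.574 -3.498
v 1.604 0.703 -3.7
v 1.459 0.808 -3.867
v 1.245 0.869 -3.971
v 1.001 0.876 -3.995
v 0.768 0.829 -3.933
v 0.588 0.734 -3.797
v 0.49 0.609 -3.61
v 0.492 0.475 -3.404
v 0.594 0.355 -3.216
v 0.777 0.271 -3.077
v 1.011 0.235 -3.012
v 1.255 0.256 -3.031
v 1.466 0.329 -3.132
f 2 4 1
f 5 2 1
f 1 4 3
f 3 5 1
f 2 8 4
f 6 2 5
f 6 8 2
f 4 8 3
f 7 5 3
f 3 8 7
f 7 6 5
f 8 6 7
f 10 9 12
f 10 12 11
f 12 9 13
f 12 13 11
f 13 9 14
f 13 14 11
f 14 9 15
f 14 15 11
f 15 9 16
f 15 16 11
f 16 9 17
f 16 17 11
f 17 9 18
f 17 18 11
f 18 9 19
f 18 19 11
f 19 9 20
f 19 20 11
f 20 9 10
f 20 10 11
f 21 58 37
f 58 32 61
f 37 61 26
f 58 61 37
f 21 37 33
f 37 26 38
f 33 38 22
f 37 38 33
f 21 33 42
f 33 22 43
f 42 43 28
f 33 43 42
f 21 42 54
f 42 28 57
f 54 57 31
f 42 57 54
f 21 54 58
f 54 31 62
f 58 62 32
f 54 62 58
f 22 38 49
f 38 26 52
f 49 52 30
f 38 52 49
f 26 61 39
f 61 32 60
f 39 60 25
f 61 60 39
f 32 62 59
f 62 31 55
f 59 55 23
f 62 55 59
f 31 57 56
f 57 28 44
f 56 44 27
f 57 44 56
f 28 43 48
f 43 22 45
f 48 45 29
f 43 45 48
f 24 50 36
f 50 30 51
f 36 51 25
f 50 51 36
f 24 36 34
f 36 25 35
f 34 35 23
f 36 35 34
f 24 34 41
f 34 23 40
f 41 40 27
f 34 40 41
f 24 41 46
f 41 27 47
f 46 47 29
f 41 47 46
f 24 46 50
f 46 29 53
f 50 53 30
f 46 53 50
f 25 51 39
f 51 30 52
f 39 52 26
f 51 52 39
f 23 35 59
f 35 25 60
f 59 60 32
f 35 60 59
f 27 40 56
f 40 23 55
f 56 55 31
f 40 55 56
f 29 47 48
f 47 27 44
f 48 44 28
f 47 44 48
f 30 53 49
f 53 29 45
f 49 45 22
f 53 45 49
f 64 63 66
f 64 66 65
f 66 63 67
f 66 67 65
f 67 63 68
f 67 68 65
f 68 63 69
f 68 69 65
f 69 63 70
f 69 70 65
f 70 63 71
f 70 71 65
f 71 63 72
f 71 72 65
f 72 63 73
f 72 73 65
f 73 63 74
f 73 74 65
f 74 63 75
f 74 75 65
f 75 63 64
f 75 64 65
f 77 76 79
f 77 79 78
f 79 76 80
f 79 80 78
f 80 76 81
f 80 81 78
f 81 76 82
f 81 82 78
f 82 76 83
f 82 83 78
f 83 76 84
f 83 84 78
f 84 76 85
f 84 85 78
f 85 76 86
f 85 86 78
f 86 76 87
f 86 87 78
f 87 76 88
f 87 88 78
f 88 76 89
f 88 89 78
f 89 76 90
f 89 90 78
f 90 76 91
f 90 91 78
f 91 76 92
f 91 92 78
f 92 76 77
f 92 77 78



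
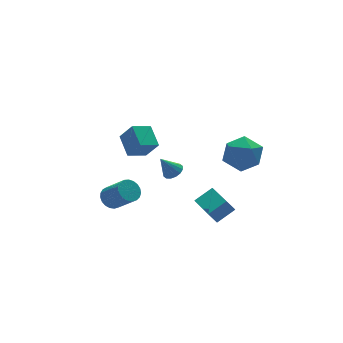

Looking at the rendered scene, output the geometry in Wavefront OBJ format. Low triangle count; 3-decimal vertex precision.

v -2.461 3.684 -3.76
v -1.745 3.798 -3.952
v -1.244 2.651 -2.773
v -1.959 2.536 -2.58
v -1.787 4.011 -3.728
v -1.285 2.864 -2.549
v -1.945 4.167 -3.509
v -1.443 3.02 -2.33
v -2.192 4.239 -3.333
v -1.691 3.092 -2.154
v -2.486 4.215 -3.232
v -1.984 3.068 -2.052
v -2.775 4.1 -3.221
v -2.274 2.953 -2.042
v -3.01 3.912 -3.303
v -2.509 2.765 -2.124
v -3.15 3.685 -3.465
v -2.649 2.538 -2.286
v -3.171 3.458 -3.677
v -2.67 2.31 -2.498
v -3.069 3.269 -3.904
v -2.567 2.122 -2.725
v -2.862 3.153 -4.106
v -2.36 2.005 -2.926
v -2.585 3.128 -4.247
v -2.084 1.981 -3.068
v -2.287 3.199 -4.305
v -1.785 2.052 -3.126
v -2.019 3.354 -4.268
v -1.517 2.207 -3.089
v -1.827 3.566 -4.144
v -1.326 2.419 -2.964
v 0.704 2.456 -1.933
v 1.219 2.311 -1.601
v 0.016 2.644 -0.787
v 1.235 2.633 -1.644
v 1.108 2.909 -1.765
v 0.873 3.063 -1.931
v 0.593 3.054 -2.098
v 0.342 2.885 -2.22
v 0.189 2.601 -2.266
v 0.173 2.278 -2.222
v 0.299 2.003 -2.101
v 0.534 1.849 -1.935
v 0.814 1.858 -1.769
v 1.065 2.027 -1.646
v -2.617 -0.53 2.46
v -3.713 -0.565 2.867
v -2.412 0.678 3.116
v -3.508 0.643 3.523
v -2.212 -1.163 3.497
v -3.308 -1.198 3.904
v -2.007 0.045 4.153
v -3.103 0.01 4.56
v 1.721 -1.383 2.363
v 2.859 -1.637 2.085
v 1.241 -3.243 2.095
v 2.379 -3.497 1.817
v 2.089 -3.198 2.941
v 2.385 -2.049 3.107
v 1.715 -2.831 1.073
v 2.011 -1.682 1.239
v 2.855 -2.532 1.288
v 3.086 -2.758 2.442
v 1.014 -2.122 1.738
v 1.245 -2.348 2.892
v 0.377 -1.825 -2.52
v 1.454 -1.887 -1.85
v 0.668 0.101 -2.81
v 1.745 0.04 -2.14
v 0.815 -2 -3.24
v 1.892 -2.061 -2.57
v 1.106 -0.073 -3.53
v 2.183 -0.135 -2.86
f 2 1 5
f 2 5 3
f 3 5 6
f 3 6 4
f 5 1 7
f 5 7 6
f 6 7 8
f 6 8 4
f 7 1 9
f 7 9 8
f 8 9 10
f 8 10 4
f 9 1 11
f 9 11 10
f 10 11 12
f 10 12 4
f 11 1 13
f 11 13 12
f 12 13 14
f 12 14 4
f 13 1 15
f 13 15 14
f 14 15 16
f 14 16 4
f 15 1 17
f 15 17 16
f 16 17 18
f 16 18 4
f 17 1 19
f 17 19 18
f 18 19 20
f 18 20 4
f 19 1 21
f 19 21 20
f 20 21 22
f 20 22 4
f 21 1 23
f 21 23 22
f 22 23 24
f 22 24 4
f 23 1 25
f 23 25 24
f 24 25 26
f 24 26 4
f 25 1 27
f 25 27 26
f 26 27 28
f 26 28 4
f 27 1 29
f 27 29 28
f 28 29 30
f 28 30 4
f 29 1 31
f 29 31 30
f 30 31 32
f 30 32 4
f 31 1 2
f 31 2 32
f 32 2 3
f 32 3 4
f 34 33 36
f 34 36 35
f 36 33 37
f 36 37 35
f 37 33 38
f 37 38 35
f 38 33 39
f 38 39 35
f 39 33 40
f 39 40 35
f 40 33 41
f 40 41 35
f 41 33 42
f 41 42 35
f 42 33 43
f 42 43 35
f 43 33 44
f 43 44 35
f 44 33 45
f 44 45 35
f 45 33 46
f 45 46 35
f 46 33 34
f 46 34 35
f 48 50 47
f 51 48 47
f 47 50 49
f 49 51 47
f 48 54 50
f 52 48 51
f 52 54 48
f 50 54 49
f 53 51 49
f 49 54 53
f 53 52 51
f 54 52 53
f 55 66 60
f 55 60 56
f 55 56 62
f 55 62 65
f 55 65 66
f 56 60 64
f 60 66 59
f 66 65 57
f 65 62 61
f 62 56 63
f 58 64 59
f 58 59 57
f 58 57 61
f 58 61 63
f 58 63 64
f 59 64 60
f 57 59 66
f 61 57 65
f 63 61 62
f 64 63 56
f 68 70 67
f 71 68 67
f 67 70 69
f 69 71 67
f 68 74 70
f 72 68 71
f 72 74 68
f 70 74 69
f 73 71 69
f 69 74 73
f 73 72 71
f 74 72 73



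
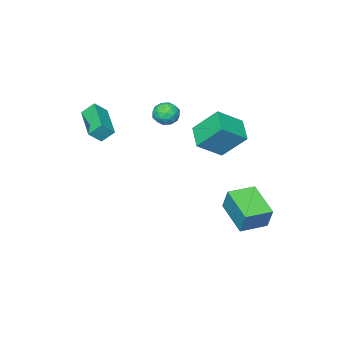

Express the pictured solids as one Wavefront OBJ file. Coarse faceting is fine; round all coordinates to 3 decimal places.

v -3.256 1.238 2.091
v -4.005 0.161 2.583
v -2.013 0.805 3.036
v -2.762 -0.271 3.527
v -2.618 0.191 0.773
v -3.367 -0.885 1.264
v -1.375 -0.241 1.717
v -2.124 -1.318 2.209
v 0.791 -4.088 3.388
v 1.398 -4.302 4.003
v 1.799 -2.397 2.982
v 2.406 -2.611 3.596
v 1.254 -4.509 2.784
v 1.861 -4.723 3.398
v 2.262 -2.818 2.377
v 2.869 -3.032 2.992
v -3.779 0.936 -2.508
v -3.644 1.409 -1.262
v -3.23 2.684 -3.231
v -3.095 3.157 -1.985
v -2.385 0.503 -2.495
v -2.25 0.976 -1.249
v -1.836 2.251 -3.218
v -1.701 2.724 -1.972
v -2.787 -3.062 2.468
v -2.363 -2.597 2.83
v -1.837 -3.663 2.13
v -1.413 -3.198 2.492
v -1.848 -3.651 2.855
v -2.435 -3.28 3.064
v -1.765 -2.98 1.896
v -2.352 -2.609 2.105
v -1.732 -2.547 2.476
v -1.783 -2.961 3.069
v -2.417 -3.299 1.891
v -2.468 -3.713 2.484
v -2.658 -2.776 2.679
v -1.542 -3.484 2.281
v -1.797 -3.75 2.495
v -1.548 -3.477 2.707
v -2.7 -3.178 2.817
v -2.451 -2.904 3.029
v -2.149 -3.524 3.044
v -1.749 -3.356 1.931
v -1.5 -3.082 2.143
v -2.652 -2.783 2.253
v -2.403 -2.51 2.465
v -2.051 -2.736 1.916
v -2.038 -2.474 2.683
v -1.48 -2.827 2.485
v -1.687 -2.699 2.134
v -2.032 -2.481 2.257
v -2.068 -2.717 3.032
v -1.51 -3.071 2.833
v -1.766 -3.337 3.047
v -2.111 -3.119 3.17
v -1.697 -2.688 2.824
v -2.69 -3.189 2.127
v -2.132 -3.543 1.928
v -2.089 -3.141 1.79
v -2.434 -2.923 1.913
v -2.72 -3.433 2.475
v -2.162 -3.786 2.277
v -2.168 -3.779 2.703
v -2.513 -3.561 2.826
v -2.503 -3.572 2.136
f 2 4 1
f 5 2 1
f 1 4 3
f 3 5 1
f 2 8 4
f 6 2 5
f 6 8 2
f 4 8 3
f 7 5 3
f 3 8 7
f 7 6 5
f 8 6 7
f 10 12 9
f 13 10 9
f 9 12 11
f 11 13 9
f 10 16 12
f 14 10 13
f 14 16 10
f 12 16 11
f 15 13 11
f 11 16 15
f 15 14 13
f 16 14 15
f 18 20 17
f 21 18 17
f 17 20 19
f 19 21 17
f 18 24 20
f 22 18 21
f 22 24 18
f 20 24 19
f 23 21 19
f 19 24 23
f 23 22 21
f 24 22 23
f 25 62 41
f 62 36 65
f 41 65 30
f 62 65 41
f 25 41 37
f 41 30 42
f 37 42 26
f 41 42 37
f 25 37 46
f 37 26 47
f 46 47 32
f 37 47 46
f 25 46 58
f 46 32 61
f 58 61 35
f 46 61 58
f 25 58 62
f 58 35 66
f 62 66 36
f 58 66 62
f 26 42 53
f 42 30 56
f 53 56 34
f 42 56 53
f 30 65 43
f 65 36 64
f 43 64 29
f 65 64 43
f 36 66 63
f 66 35 59
f 63 59 27
f 66 59 63
f 35 61 60
f 61 32 48
f 60 48 31
f 61 48 60
f 32 47 52
f 47 26 49
f 52 49 33
f 47 49 52
f 28 54 40
f 54 34 55
f 40 55 29
f 54 55 40
f 28 40 38
f 40 29 39
f 38 39 27
f 40 39 38
f 28 38 45
f 38 27 44
f 45 44 31
f 38 44 45
f 28 45 50
f 45 31 51
f 50 51 33
f 45 51 50
f 28 50 54
f 50 33 57
f 54 57 34
f 50 57 54
f 29 55 43
f 55 34 56
f 43 56 30
f 55 56 43
f 27 39 63
f 39 29 64
f 63 64 36
f 39 64 63
f 31 44 60
f 44 27 59
f 60 59 35
f 44 59 60
f 33 51 52
f 51 31 48
f 52 48 32
f 51 48 52
f 34 57 53
f 57 33 49
f 53 49 26
f 57 49 53



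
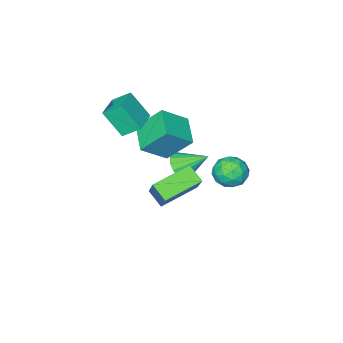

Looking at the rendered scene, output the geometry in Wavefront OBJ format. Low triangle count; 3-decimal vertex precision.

v 1.256 3.926 0.047
v 1.27 3.146 0.625
v 2.092 5.14 1.667
v 2.106 4.361 2.244
v 2.994 3.519 -0.544
v 3.008 2.74 0.033
v 3.83 4.734 1.075
v 3.844 3.954 1.653
v -2.936 2.892 -1.661
v -2.308 2.903 -0.996
v -2.132 1.897 -2.404
v -1.504 1.908 -1.739
v -2.329 1.545 -1.584
v -2.826 2.16 -1.124
v -1.614 2.64 -2.276
v -2.111 3.255 -1.816
v -1.491 2.747 -1.376
v -1.933 2.07 -0.948
v -2.507 2.73 -2.452
v -2.949 2.053 -2.024
v -2.693 2.985 -1.263
v -1.747 1.815 -2.137
v -2.232 1.602 -2.046
v -1.863 1.608 -1.655
v -2.997 2.548 -1.338
v -2.628 2.554 -0.947
v -2.64 1.756 -1.293
v -1.812 2.246 -2.453
v -1.443 2.252 -2.062
v -2.577 3.192 -1.745
v -2.208 3.198 -1.354
v -1.8 3.044 -2.107
v -1.843 2.9 -1.095
v -1.371 2.315 -1.533
v -1.435 2.745 -1.848
v -1.728 3.107 -1.578
v -2.103 2.502 -0.844
v -1.63 1.917 -1.281
v -2.115 1.703 -1.189
v -2.407 2.065 -0.919
v -1.623 2.41 -1.067
v -2.81 2.883 -2.119
v -2.337 2.298 -2.556
v -2.033 2.735 -2.481
v -2.325 3.097 -2.211
v -3.069 2.485 -1.867
v -2.597 1.9 -2.305
v -2.712 1.693 -1.822
v -3.005 2.055 -1.552
v -2.817 2.39 -2.333
v -2.452 -0.74 0.119
v -1.219 -1.172 1.11
v -1.602 0.545 -0.379
v -0.368 0.113 0.612
v -1.732 -1.733 -1.212
v -0.498 -2.165 -0.221
v -0.881 -0.448 -1.71
v 0.352 -0.88 -0.719
v -2.487 -1.278 -3.615
v -2.062 -1.56 -2.948
v -3.253 -0.182 -2.665
v -1.828 -1.268 -3.095
v -1.744 -0.979 -3.362
v -1.831 -0.758 -3.686
v -2.069 -0.656 -3.995
v -2.402 -0.697 -4.216
v -2.755 -0.871 -4.3
v -3.046 -1.138 -4.227
v -3.21 -1.437 -4.013
v -3.208 -1.7 -3.709
v -3.041 -1.866 -3.383
v -2.747 -1.897 -3.11
v -2.394 -1.787 -2.953
v 0.09 -0.483 1.774
v 0.486 -1.347 3.062
v 1.312 0.301 1.924
v 1.709 -0.563 3.212
v 0.611 -1.177 1.148
v 1.008 -2.041 2.436
v 1.834 -0.393 1.298
v 2.23 -1.257 2.586
f 2 4 1
f 5 2 1
f 1 4 3
f 3 5 1
f 2 8 4
f 6 2 5
f 6 8 2
f 4 8 3
f 7 5 3
f 3 8 7
f 7 6 5
f 8 6 7
f 9 46 25
f 46 20 49
f 25 49 14
f 46 49 25
f 9 25 21
f 25 14 26
f 21 26 10
f 25 26 21
f 9 21 30
f 21 10 31
f 30 31 16
f 21 31 30
f 9 30 42
f 30 16 45
f 42 45 19
f 30 45 42
f 9 42 46
f 42 19 50
f 46 50 20
f 42 50 46
f 10 26 37
f 26 14 40
f 37 40 18
f 26 40 37
f 14 49 27
f 49 20 48
f 27 48 13
f 49 48 27
f 20 50 47
f 50 19 43
f 47 43 11
f 50 43 47
f 19 45 44
f 45 16 32
f 44 32 15
f 45 32 44
f 16 31 36
f 31 10 33
f 36 33 17
f 31 33 36
f 12 38 24
f 38 18 39
f 24 39 13
f 38 39 24
f 12 24 22
f 24 13 23
f 22 23 11
f 24 23 22
f 12 22 29
f 22 11 28
f 29 28 15
f 22 28 29
f 12 29 34
f 29 15 35
f 34 35 17
f 29 35 34
f 12 34 38
f 34 17 41
f 38 41 18
f 34 41 38
f 13 39 27
f 39 18 40
f 27 40 14
f 39 40 27
f 11 23 47
f 23 13 48
f 47 48 20
f 23 48 47
f 15 28 44
f 28 11 43
f 44 43 19
f 28 43 44
f 17 35 36
f 35 15 32
f 36 32 16
f 35 32 36
f 18 41 37
f 41 17 33
f 37 33 10
f 41 33 37
f 52 54 51
f 55 52 51
f 51 54 53
f 53 55 51
f 52 58 54
f 56 52 55
f 56 58 52
f 54 58 53
f 57 55 53
f 53 58 57
f 57 56 55
f 58 56 57
f 60 59 62
f 60 62 61
f 62 59 63
f 62 63 61
f 63 59 64
f 63 64 61
f 64 59 65
f 64 65 61
f 65 59 66
f 65 66 61
f 66 59 67
f 66 67 61
f 67 59 68
f 67 68 61
f 68 59 69
f 68 69 61
f 69 59 70
f 69 70 61
f 70 59 71
f 70 71 61
f 71 59 72
f 71 72 61
f 72 59 73
f 72 73 61
f 73 59 60
f 73 60 61
f 75 77 74
f 78 75 74
f 74 77 76
f 76 78 74
f 75 81 77
f 79 75 78
f 79 81 75
f 77 81 76
f 80 78 76
f 76 81 80
f 80 79 78
f 81 79 80



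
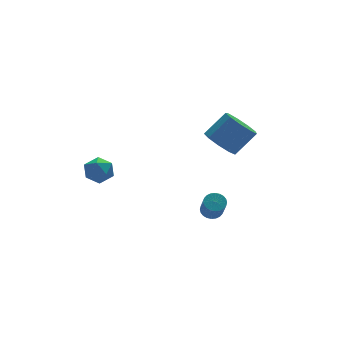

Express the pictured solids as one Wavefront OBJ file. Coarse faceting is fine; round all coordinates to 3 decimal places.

v -3.41 3.63 1.835
v -2.708 3.739 2.067
v -3.012 2.861 0.993
v -2.31 2.97 1.225
v -2.794 2.605 1.66
v -3.04 3.081 2.181
v -2.68 3.519 0.879
v -2.926 3.995 1.4
v -2.257 3.671 1.476
v -2.328 3.106 1.958
v -3.392 3.494 1.102
v -3.463 2.929 1.584
v 1.356 0.833 -0.651
v 1.862 0.807 -0.589
v 1.709 0.142 0.373
v 1.204 0.167 0.311
v 1.818 0.97 -0.484
v 1.666 0.304 0.479
v 1.704 1.112 -0.404
v 1.552 0.446 0.559
v 1.537 1.211 -0.361
v 1.385 0.546 0.601
v 1.342 1.253 -0.363
v 1.19 0.588 0.6
v 1.15 1.231 -0.409
v 0.998 0.566 0.554
v 0.989 1.148 -0.491
v 0.837 0.483 0.471
v 0.884 1.017 -0.598
v 0.732 0.352 0.364
v 0.851 0.858 -0.713
v 0.698 0.193 0.249
v 0.894 0.696 -0.819
v 0.742 0.03 0.144
v 1.008 0.554 -0.899
v 0.856 -0.112 0.064
v 1.175 0.454 -0.941
v 1.023 -0.211 0.021
v 1.37 0.412 -0.94
v 1.218 -0.253 0.023
v 1.562 0.434 -0.894
v 1.41 -0.231 0.069
v 1.723 0.517 -0.811
v 1.571 -0.148 0.151
v 1.828 0.648 -0.704
v 1.676 -0.017 0.258
v 2.097 1.641 2.89
v 2.715 1.485 2.284
v 3.74 1.502 3.323
v 3.123 1.659 3.93
v 2.637 2.078 2.35
v 3.663 2.095 3.389
v 2.307 2.467 2.67
v 3.332 2.484 3.709
v 1.879 2.469 3.092
v 2.904 2.487 4.132
v 1.552 2.084 3.421
v 2.578 2.102 4.46
v 1.481 1.492 3.501
v 2.507 1.51 4.54
v 1.698 0.97 3.295
v 2.724 0.987 4.335
v 2.102 0.761 2.9
v 3.127 0.779 3.94
v 2.504 0.965 2.501
v 3.529 0.982 3.54
f 1 12 6
f 1 6 2
f 1 2 8
f 1 8 11
f 1 11 12
f 2 6 10
f 6 12 5
f 12 11 3
f 11 8 7
f 8 2 9
f 4 10 5
f 4 5 3
f 4 3 7
f 4 7 9
f 4 9 10
f 5 10 6
f 3 5 12
f 7 3 11
f 9 7 8
f 10 9 2
f 14 13 17
f 14 17 15
f 15 17 18
f 15 18 16
f 17 13 19
f 17 19 18
f 18 19 20
f 18 20 16
f 19 13 21
f 19 21 20
f 20 21 22
f 20 22 16
f 21 13 23
f 21 23 22
f 22 23 24
f 22 24 16
f 23 13 25
f 23 25 24
f 24 25 26
f 24 26 16
f 25 13 27
f 25 27 26
f 26 27 28
f 26 28 16
f 27 13 29
f 27 29 28
f 28 29 30
f 28 30 16
f 29 13 31
f 29 31 30
f 30 31 32
f 30 32 16
f 31 13 33
f 31 33 32
f 32 33 34
f 32 34 16
f 33 13 35
f 33 35 34
f 34 35 36
f 34 36 16
f 35 13 37
f 35 37 36
f 36 37 38
f 36 38 16
f 37 13 39
f 37 39 38
f 38 39 40
f 38 40 16
f 39 13 41
f 39 41 40
f 40 41 42
f 40 42 16
f 41 13 43
f 41 43 42
f 42 43 44
f 42 44 16
f 43 13 45
f 43 45 44
f 44 45 46
f 44 46 16
f 45 13 14
f 45 14 46
f 46 14 15
f 46 15 16
f 48 47 51
f 48 51 49
f 49 51 52
f 49 52 50
f 51 47 53
f 51 53 52
f 52 53 54
f 52 54 50
f 53 47 55
f 53 55 54
f 54 55 56
f 54 56 50
f 55 47 57
f 55 57 56
f 56 57 58
f 56 58 50
f 57 47 59
f 57 59 58
f 58 59 60
f 58 60 50
f 59 47 61
f 59 61 60
f 60 61 62
f 60 62 50
f 61 47 63
f 61 63 62
f 62 63 64
f 62 64 50
f 63 47 65
f 63 65 64
f 64 65 66
f 64 66 50
f 65 47 48
f 65 48 66
f 66 48 49
f 66 49 50



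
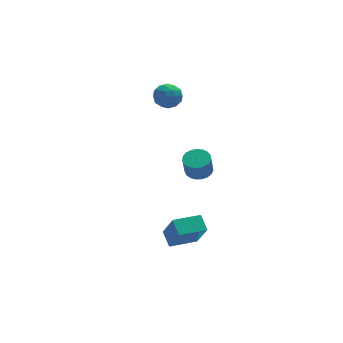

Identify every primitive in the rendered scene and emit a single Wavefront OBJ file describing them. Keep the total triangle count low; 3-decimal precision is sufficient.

v -3.569 -3.825 -2.074
v -3.639 -2.987 -1.589
v -3.812 -2.973 -3.583
v -3.883 -2.135 -3.098
v -2.077 -3.625 -2.202
v -2.148 -2.787 -1.717
v -2.321 -2.773 -3.711
v -2.391 -1.935 -3.226
v -2.253 2.45 4.467
v -1.691 2.448 3.899
v -3.009 1.712 3.721
v -2.447 1.71 3.153
v -2.322 1.321 3.839
v -1.855 1.777 4.3
v -2.845 2.383 3.32
v -2.378 2.839 3.781
v -2.057 2.407 3.19
v -1.734 1.751 3.511
v -2.966 2.409 4.109
v -2.643 1.753 4.43
v -1.906 2.514 4.248
v -2.794 1.646 3.372
v -2.721 1.417 3.775
v -2.39 1.417 3.441
v -2.002 2.119 4.484
v -1.672 2.119 4.15
v -2.042 1.456 4.116
v -3.028 2.041 3.47
v -2.698 2.041 3.136
v -2.31 2.743 4.179
v -1.979 2.743 3.845
v -2.658 2.704 3.504
v -1.791 2.489 3.498
v -2.235 2.055 3.059
v -2.469 2.45 3.157
v -2.195 2.718 3.428
v -1.6 2.103 3.686
v -2.045 1.669 3.248
v -1.971 1.441 3.652
v -1.697 1.709 3.923
v -1.816 2.079 3.27
v -2.655 2.491 4.372
v -3.1 2.057 3.934
v -3.003 2.451 3.697
v -2.729 2.719 3.968
v -2.465 2.105 4.561
v -2.909 1.671 4.122
v -2.505 1.442 4.192
v -2.231 1.71 4.463
v -2.884 2.081 4.35
v -2.373 -3.15 1.992
v -1.751 -3.445 2.04
v -1.945 -3.685 3.095
v -2.567 -3.39 3.048
v -1.694 -3.174 2.112
v -1.888 -3.413 3.168
v -1.754 -2.898 2.163
v -1.948 -3.137 3.219
v -1.921 -2.666 2.185
v -2.116 -2.905 3.241
v -2.166 -2.517 2.174
v -2.361 -2.757 3.23
v -2.447 -2.478 2.131
v -2.642 -2.718 3.187
v -2.716 -2.556 2.064
v -2.91 -2.795 3.12
v -2.924 -2.736 1.985
v -3.119 -2.975 3.04
v -3.038 -2.987 1.907
v -3.232 -3.227 2.962
v -3.036 -3.267 1.843
v -3.231 -3.507 2.899
v -2.92 -3.527 1.806
v -3.114 -3.766 2.862
v -2.709 -3.721 1.801
v -2.904 -3.961 2.856
v -2.44 -3.817 1.828
v -2.635 -4.057 2.884
v -2.159 -3.798 1.885
v -2.354 -4.037 2.94
v -1.916 -3.666 1.959
v -2.11 -3.906 3.015
f 2 4 1
f 5 2 1
f 1 4 3
f 3 5 1
f 2 8 4
f 6 2 5
f 6 8 2
f 4 8 3
f 7 5 3
f 3 8 7
f 7 6 5
f 8 6 7
f 9 46 25
f 46 20 49
f 25 49 14
f 46 49 25
f 9 25 21
f 25 14 26
f 21 26 10
f 25 26 21
f 9 21 30
f 21 10 31
f 30 31 16
f 21 31 30
f 9 30 42
f 30 16 45
f 42 45 19
f 30 45 42
f 9 42 46
f 42 19 50
f 46 50 20
f 42 50 46
f 10 26 37
f 26 14 40
f 37 40 18
f 26 40 37
f 14 49 27
f 49 20 48
f 27 48 13
f 49 48 27
f 20 50 47
f 50 19 43
f 47 43 11
f 50 43 47
f 19 45 44
f 45 16 32
f 44 32 15
f 45 32 44
f 16 31 36
f 31 10 33
f 36 33 17
f 31 33 36
f 12 38 24
f 38 18 39
f 24 39 13
f 38 39 24
f 12 24 22
f 24 13 23
f 22 23 11
f 24 23 22
f 12 22 29
f 22 11 28
f 29 28 15
f 22 28 29
f 12 29 34
f 29 15 35
f 34 35 17
f 29 35 34
f 12 34 38
f 34 17 41
f 38 41 18
f 34 41 38
f 13 39 27
f 39 18 40
f 27 40 14
f 39 40 27
f 11 23 47
f 23 13 48
f 47 48 20
f 23 48 47
f 15 28 44
f 28 11 43
f 44 43 19
f 28 43 44
f 17 35 36
f 35 15 32
f 36 32 16
f 35 32 36
f 18 41 37
f 41 17 33
f 37 33 10
f 41 33 37
f 52 51 55
f 52 55 53
f 53 55 56
f 53 56 54
f 55 51 57
f 55 57 56
f 56 57 58
f 56 58 54
f 57 51 59
f 57 59 58
f 58 59 60
f 58 60 54
f 59 51 61
f 59 61 60
f 60 61 62
f 60 62 54
f 61 51 63
f 61 63 62
f 62 63 64
f 62 64 54
f 63 51 65
f 63 65 64
f 64 65 66
f 64 66 54
f 65 51 67
f 65 67 66
f 66 67 68
f 66 68 54
f 67 51 69
f 67 69 68
f 68 69 70
f 68 70 54
f 69 51 71
f 69 71 70
f 70 71 72
f 70 72 54
f 71 51 73
f 71 73 72
f 72 73 74
f 72 74 54
f 73 51 75
f 73 75 74
f 74 75 76
f 74 76 54
f 75 51 77
f 75 77 76
f 76 77 78
f 76 78 54
f 77 51 79
f 77 79 78
f 78 79 80
f 78 80 54
f 79 51 81
f 79 81 80
f 80 81 82
f 80 82 54
f 81 51 52
f 81 52 82
f 82 52 53
f 82 53 54



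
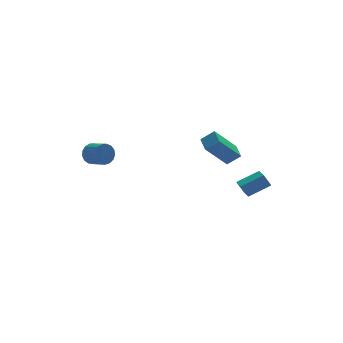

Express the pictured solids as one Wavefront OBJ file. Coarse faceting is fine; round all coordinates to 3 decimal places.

v 1.938 2.515 -0.045
v 2.666 2.251 0.587
v 2.062 3.567 0.251
v 2.79 3.303 0.883
v 3.35 2.777 -1.563
v 4.078 2.513 -0.931
v 3.474 3.829 -1.267
v 4.202 3.565 -0.635
v -4.176 3.707 0.079
v -3.962 4.007 0.709
v -3.57 3.092 1.011
v -3.784 2.793 0.381
v -4.284 3.891 0.777
v -3.893 2.976 1.079
v -4.582 3.733 0.685
v -4.19 2.819 0.987
v -4.787 3.57 0.454
v -4.395 2.655 0.756
v -4.852 3.437 0.137
v -4.46 2.522 0.439
v -4.762 3.367 -0.193
v -4.37 2.452 0.109
v -4.537 3.375 -0.461
v -4.146 2.46 -0.159
v -4.23 3.459 -0.605
v -3.839 2.544 -0.303
v -3.911 3.599 -0.592
v -3.519 2.684 -0.291
v -3.652 3.765 -0.426
v -3.26 2.85 -0.124
v -3.513 3.917 -0.144
v -3.122 3.003 0.158
v -3.526 4.022 0.189
v -3.135 3.107 0.491
v -3.688 4.054 0.497
v -3.296 3.139 0.799
v 2.669 -2.033 -1.702
v 2.274 -1.928 -0.923
v 2.746 -1.21 -1.774
v 2.351 -1.105 -0.995
v 3.949 -2.095 -1.045
v 3.554 -1.99 -0.266
v 4.026 -1.272 -1.117
v 3.631 -1.167 -0.338
f 2 4 1
f 5 2 1
f 1 4 3
f 3 5 1
f 2 8 4
f 6 2 5
f 6 8 2
f 4 8 3
f 7 5 3
f 3 8 7
f 7 6 5
f 8 6 7
f 10 9 13
f 10 13 11
f 11 13 14
f 11 14 12
f 13 9 15
f 13 15 14
f 14 15 16
f 14 16 12
f 15 9 17
f 15 17 16
f 16 17 18
f 16 18 12
f 17 9 19
f 17 19 18
f 18 19 20
f 18 20 12
f 19 9 21
f 19 21 20
f 20 21 22
f 20 22 12
f 21 9 23
f 21 23 22
f 22 23 24
f 22 24 12
f 23 9 25
f 23 25 24
f 24 25 26
f 24 26 12
f 25 9 27
f 25 27 26
f 26 27 28
f 26 28 12
f 27 9 29
f 27 29 28
f 28 29 30
f 28 30 12
f 29 9 31
f 29 31 30
f 30 31 32
f 30 32 12
f 31 9 33
f 31 33 32
f 32 33 34
f 32 34 12
f 33 9 35
f 33 35 34
f 34 35 36
f 34 36 12
f 35 9 10
f 35 10 36
f 36 10 11
f 36 11 12
f 38 40 37
f 41 38 37
f 37 40 39
f 39 41 37
f 38 44 40
f 42 38 41
f 42 44 38
f 40 44 39
f 43 41 39
f 39 44 43
f 43 42 41
f 44 42 43



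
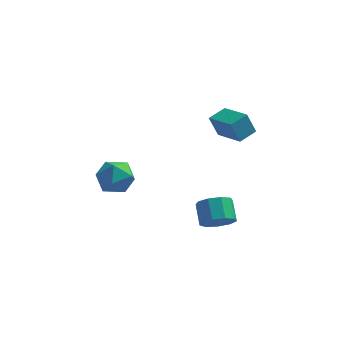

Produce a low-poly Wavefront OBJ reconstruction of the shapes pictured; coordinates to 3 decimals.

v -4.077 -1.605 -1.057
v -3.116 -0.858 -0.875
v -3.044 -3.122 -0.285
v -2.083 -2.375 -0.103
v -3.107 -2.233 0.564
v -3.745 -1.296 0.087
v -2.415 -2.684 -1.247
v -3.053 -1.747 -1.724
v -2.089 -1.525 -0.993
v -2.517 -1.246 0.126
v -3.643 -2.734 -1.286
v -4.071 -2.455 -0.167
v 2.681 -2.458 -3.364
v 3.646 -2.074 -3.424
v 3.263 -0.977 -2.556
v 2.299 -1.362 -2.496
v 3.243 -1.803 -3.944
v 2.861 -0.706 -3.077
v 2.577 -1.839 -4.193
v 2.195 -0.742 -3.325
v 1.96 -2.164 -4.053
v 1.578 -1.068 -3.186
v 1.681 -2.627 -3.591
v 1.298 -1.531 -2.724
v 1.869 -3.011 -3.023
v 1.487 -1.915 -2.155
v 2.438 -3.137 -2.614
v 2.055 -2.04 -1.746
v 3.12 -2.945 -2.556
v 2.737 -1.848 -1.688
v 3.597 -2.525 -2.876
v 3.215 -1.428 -2.008
v 3.773 -2.328 3.341
v 3.261 -2.329 4.623
v 2.415 -0.978 2.8
v 1.903 -0.979 4.081
v 4.517 -1.461 3.639
v 4.005 -1.462 4.92
v 3.159 -0.111 3.097
v 2.647 -0.112 4.379
f 1 12 6
f 1 6 2
f 1 2 8
f 1 8 11
f 1 11 12
f 2 6 10
f 6 12 5
f 12 11 3
f 11 8 7
f 8 2 9
f 4 10 5
f 4 5 3
f 4 3 7
f 4 7 9
f 4 9 10
f 5 10 6
f 3 5 12
f 7 3 11
f 9 7 8
f 10 9 2
f 14 13 17
f 14 17 15
f 15 17 18
f 15 18 16
f 17 13 19
f 17 19 18
f 18 19 20
f 18 20 16
f 19 13 21
f 19 21 20
f 20 21 22
f 20 22 16
f 21 13 23
f 21 23 22
f 22 23 24
f 22 24 16
f 23 13 25
f 23 25 24
f 24 25 26
f 24 26 16
f 25 13 27
f 25 27 26
f 26 27 28
f 26 28 16
f 27 13 29
f 27 29 28
f 28 29 30
f 28 30 16
f 29 13 31
f 29 31 30
f 30 31 32
f 30 32 16
f 31 13 14
f 31 14 32
f 32 14 15
f 32 15 16
f 34 36 33
f 37 34 33
f 33 36 35
f 35 37 33
f 34 40 36
f 38 34 37
f 38 40 34
f 36 40 35
f 39 37 35
f 35 40 39
f 39 38 37
f 40 38 39



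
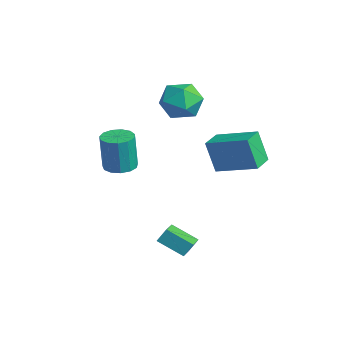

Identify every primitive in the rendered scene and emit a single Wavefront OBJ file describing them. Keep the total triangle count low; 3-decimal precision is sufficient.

v -2.959 1.469 3.656
v -2.027 0.905 3.133
v -3.253 -0.085 4.807
v -2.321 -0.649 4.284
v -2.126 0.31 4.994
v -1.944 1.27 4.282
v -3.336 -0.45 3.658
v -3.154 0.51 2.946
v -2.26 -0.281 3.133
v -1.512 0.189 3.959
v -3.768 0.631 3.981
v -3.02 1.101 4.807
v -0.412 -3.516 1.517
v 0.383 -3.315 1.529
v 0.387 -3.444 3.494
v -0.408 -3.644 3.483
v 0.148 -2.918 1.555
v 0.152 -3.047 3.521
v -0.264 -2.711 1.57
v -0.26 -2.84 3.535
v -0.724 -2.759 1.567
v -0.72 -2.888 3.533
v -1.084 -3.047 1.549
v -1.08 -3.176 3.515
v -1.231 -3.484 1.521
v -1.227 -3.613 3.487
v -1.118 -3.931 1.491
v -1.114 -4.06 3.457
v -0.781 -4.246 1.47
v -0.777 -4.375 3.436
v -0.326 -4.329 1.464
v -0.322 -4.458 3.429
v 0.101 -4.154 1.474
v 0.105 -4.283 3.44
v 0.365 -3.776 1.498
v 0.369 -3.905 3.464
v 1.818 0.288 1.509
v 1.379 -0.051 3.19
v 0.978 1.199 1.474
v 0.539 0.861 3.155
v 3.321 1.699 2.185
v 2.882 1.361 3.866
v 2.481 2.611 2.15
v 2.042 2.272 3.831
v 2.795 -2.987 -1.806
v 2.878 -2.555 -1.113
v 1.99 -2.402 -2.073
v 2.074 -1.97 -1.38
v 3.706 -2.05 -2.5
v 3.79 -1.618 -1.807
v 2.902 -1.465 -2.767
v 2.985 -1.033 -2.074
f 1 12 6
f 1 6 2
f 1 2 8
f 1 8 11
f 1 11 12
f 2 6 10
f 6 12 5
f 12 11 3
f 11 8 7
f 8 2 9
f 4 10 5
f 4 5 3
f 4 3 7
f 4 7 9
f 4 9 10
f 5 10 6
f 3 5 12
f 7 3 11
f 9 7 8
f 10 9 2
f 14 13 17
f 14 17 15
f 15 17 18
f 15 18 16
f 17 13 19
f 17 19 18
f 18 19 20
f 18 20 16
f 19 13 21
f 19 21 20
f 20 21 22
f 20 22 16
f 21 13 23
f 21 23 22
f 22 23 24
f 22 24 16
f 23 13 25
f 23 25 24
f 24 25 26
f 24 26 16
f 25 13 27
f 25 27 26
f 26 27 28
f 26 28 16
f 27 13 29
f 27 29 28
f 28 29 30
f 28 30 16
f 29 13 31
f 29 31 30
f 30 31 32
f 30 32 16
f 31 13 33
f 31 33 32
f 32 33 34
f 32 34 16
f 33 13 35
f 33 35 34
f 34 35 36
f 34 36 16
f 35 13 14
f 35 14 36
f 36 14 15
f 36 15 16
f 38 40 37
f 41 38 37
f 37 40 39
f 39 41 37
f 38 44 40
f 42 38 41
f 42 44 38
f 40 44 39
f 43 41 39
f 39 44 43
f 43 42 41
f 44 42 43
f 46 48 45
f 49 46 45
f 45 48 47
f 47 49 45
f 46 52 48
f 50 46 49
f 50 52 46
f 48 52 47
f 51 49 47
f 47 52 51
f 51 50 49
f 52 50 51



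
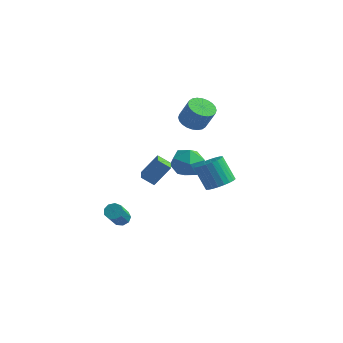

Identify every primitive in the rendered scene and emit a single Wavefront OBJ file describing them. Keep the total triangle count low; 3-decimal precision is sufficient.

v -0.682 -3.08 -2.379
v -0.371 -3.43 -2.739
v -0.168 -4.709 -1.321
v -0.478 -4.36 -0.961
v -0.124 -3.176 -2.545
v 0.08 -4.455 -1.128
v -0.138 -2.878 -2.274
v 0.066 -4.157 -0.856
v -0.406 -2.674 -2.052
v -0.203 -3.953 -0.634
v -0.803 -2.661 -1.982
v -0.6 -3.94 -0.565
v -1.144 -2.844 -2.099
v -0.94 -4.123 -0.681
v -1.268 -3.137 -2.346
v -1.065 -4.416 -0.929
v -1.118 -3.405 -2.609
v -0.914 -4.684 -1.191
v -0.764 -3.52 -2.764
v -0.56 -4.799 -1.346
v -0.672 4.421 -0.883
v 0.358 5.031 -1.052
v 0.042 2.929 -1.928
v 1.072 3.539 -2.097
v 0.788 3.123 -0.998
v 0.348 4.046 -0.351
v 0.052 3.914 -2.629
v -0.388 4.837 -1.982
v 0.806 4.718 -2.131
v 1.261 4.229 -1.122
v -0.861 3.731 -1.858
v -0.406 3.242 -0.849
v 3.226 2.257 -1.52
v 3.973 1.934 -0.975
v 3.002 2.22 0.525
v 2.254 2.543 -0.02
v 4.052 2.308 -0.995
v 3.081 2.593 0.505
v 4.004 2.674 -1.096
v 3.033 2.959 0.405
v 3.839 2.976 -1.26
v 2.868 3.262 0.24
v 3.579 3.169 -1.465
v 2.608 3.455 0.036
v 3.266 3.224 -1.678
v 2.295 3.509 -0.177
v 2.947 3.131 -1.867
v 1.976 3.416 -0.366
v 2.67 2.905 -2.003
v 1.699 3.19 -0.502
v 2.478 2.58 -2.065
v 1.507 2.866 -0.565
v 2.399 2.207 -2.045
v 1.428 2.492 -0.545
v 2.447 1.841 -1.945
v 1.476 2.126 -0.444
v 2.612 1.538 -1.78
v 1.641 1.824 -0.28
v 2.872 1.345 -1.576
v 1.901 1.631 -0.075
v 3.185 1.291 -1.363
v 2.214 1.576 0.138
v 3.504 1.384 -1.174
v 2.533 1.669 0.327
v 3.781 1.61 -1.038
v 2.81 1.895 0.463
v 0.526 3.986 2.34
v 1.265 4.421 2.004
v 1.952 4.349 3.425
v 1.214 3.914 3.76
v 1.065 4.697 2.115
v 1.752 4.625 3.536
v 0.783 4.866 2.26
v 1.47 4.794 3.681
v 0.462 4.9 2.417
v 1.149 4.828 3.838
v 0.151 4.796 2.562
v 0.838 4.724 3.983
v -0.103 4.568 2.674
v 0.584 4.496 4.094
v -0.261 4.251 2.734
v 0.426 4.179 4.155
v -0.3 3.894 2.735
v 0.388 3.822 4.155
v -0.212 3.551 2.675
v 0.475 3.479 4.096
v -0.012 3.275 2.564
v 0.675 3.203 3.985
v 0.27 3.106 2.419
v 0.957 3.034 3.84
v 0.591 3.072 2.262
v 1.278 3 3.683
v 0.902 3.176 2.117
v 1.589 3.104 3.538
v 1.156 3.404 2.006
v 1.843 3.332 3.426
v 1.314 3.721 1.945
v 2.001 3.649 3.366
v 1.352 4.078 1.945
v 2.04 4.006 3.365
v -0.889 -0.101 -0.74
v -0.147 0.643 0.533
v -1.415 0.936 -1.038
v -0.673 1.679 0.234
v -0.127 0.121 -1.314
v 0.615 0.864 -0.042
v -0.653 1.157 -1.613
v 0.089 1.901 -0.34
f 2 1 5
f 2 5 3
f 3 5 6
f 3 6 4
f 5 1 7
f 5 7 6
f 6 7 8
f 6 8 4
f 7 1 9
f 7 9 8
f 8 9 10
f 8 10 4
f 9 1 11
f 9 11 10
f 10 11 12
f 10 12 4
f 11 1 13
f 11 13 12
f 12 13 14
f 12 14 4
f 13 1 15
f 13 15 14
f 14 15 16
f 14 16 4
f 15 1 17
f 15 17 16
f 16 17 18
f 16 18 4
f 17 1 19
f 17 19 18
f 18 19 20
f 18 20 4
f 19 1 2
f 19 2 20
f 20 2 3
f 20 3 4
f 21 32 26
f 21 26 22
f 21 22 28
f 21 28 31
f 21 31 32
f 22 26 30
f 26 32 25
f 32 31 23
f 31 28 27
f 28 22 29
f 24 30 25
f 24 25 23
f 24 23 27
f 24 27 29
f 24 29 30
f 25 30 26
f 23 25 32
f 27 23 31
f 29 27 28
f 30 29 22
f 34 33 37
f 34 37 35
f 35 37 38
f 35 38 36
f 37 33 39
f 37 39 38
f 38 39 40
f 38 40 36
f 39 33 41
f 39 41 40
f 40 41 42
f 40 42 36
f 41 33 43
f 41 43 42
f 42 43 44
f 42 44 36
f 43 33 45
f 43 45 44
f 44 45 46
f 44 46 36
f 45 33 47
f 45 47 46
f 46 47 48
f 46 48 36
f 47 33 49
f 47 49 48
f 48 49 50
f 48 50 36
f 49 33 51
f 49 51 50
f 50 51 52
f 50 52 36
f 51 33 53
f 51 53 52
f 52 53 54
f 52 54 36
f 53 33 55
f 53 55 54
f 54 55 56
f 54 56 36
f 55 33 57
f 55 57 56
f 56 57 58
f 56 58 36
f 57 33 59
f 57 59 58
f 58 59 60
f 58 60 36
f 59 33 61
f 59 61 60
f 60 61 62
f 60 62 36
f 61 33 63
f 61 63 62
f 62 63 64
f 62 64 36
f 63 33 65
f 63 65 64
f 64 65 66
f 64 66 36
f 65 33 34
f 65 34 66
f 66 34 35
f 66 35 36
f 68 67 71
f 68 71 69
f 69 71 72
f 69 72 70
f 71 67 73
f 71 73 72
f 72 73 74
f 72 74 70
f 73 67 75
f 73 75 74
f 74 75 76
f 74 76 70
f 75 67 77
f 75 77 76
f 76 77 78
f 76 78 70
f 77 67 79
f 77 79 78
f 78 79 80
f 78 80 70
f 79 67 81
f 79 81 80
f 80 81 82
f 80 82 70
f 81 67 83
f 81 83 82
f 82 83 84
f 82 84 70
f 83 67 85
f 83 85 84
f 84 85 86
f 84 86 70
f 85 67 87
f 85 87 86
f 86 87 88
f 86 88 70
f 87 67 89
f 87 89 88
f 88 89 90
f 88 90 70
f 89 67 91
f 89 91 90
f 90 91 92
f 90 92 70
f 91 67 93
f 91 93 92
f 92 93 94
f 92 94 70
f 93 67 95
f 93 95 94
f 94 95 96
f 94 96 70
f 95 67 97
f 95 97 96
f 96 97 98
f 96 98 70
f 97 67 99
f 97 99 98
f 98 99 100
f 98 100 70
f 99 67 68
f 99 68 100
f 100 68 69
f 100 69 70
f 102 104 101
f 105 102 101
f 101 104 103
f 103 105 101
f 102 108 104
f 106 102 105
f 106 108 102
f 104 108 103
f 107 105 103
f 103 108 107
f 107 106 105
f 108 106 107

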